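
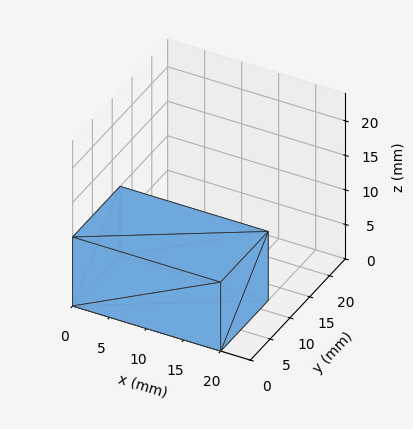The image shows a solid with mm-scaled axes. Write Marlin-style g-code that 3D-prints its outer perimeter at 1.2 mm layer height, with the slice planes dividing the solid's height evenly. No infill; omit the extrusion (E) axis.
Reading the render: the shape is a rectangular box, roughly 20 × 12 mm footprint and 10 mm tall (dimensions read to the nearest mm from the axis ticks). For the g-code, the solid's height is divided into equal slices at the stated Δz and each level perimeter traced with G1 moves after a G0 lift.

; perimeter-only toolpath
G21 ; units = mm
G90 ; absolute positioning
G28 ; home
; layer 1
G0 Z1.2
G0 X0.0 Y0.0
G1 X20.0 Y0.0
G1 X20.0 Y12.0
G1 X0.0 Y12.0
G1 X0.0 Y0.0
; layer 2
G0 Z2.5
G0 X0.0 Y0.0
G1 X20.0 Y0.0
G1 X20.0 Y12.0
G1 X0.0 Y12.0
G1 X0.0 Y0.0
; layer 3
G0 Z3.8
G0 X0.0 Y0.0
G1 X20.0 Y0.0
G1 X20.0 Y12.0
G1 X0.0 Y12.0
G1 X0.0 Y0.0
; layer 4
G0 Z5.0
G0 X0.0 Y0.0
G1 X20.0 Y0.0
G1 X20.0 Y12.0
G1 X0.0 Y12.0
G1 X0.0 Y0.0
; layer 5
G0 Z6.2
G0 X0.0 Y0.0
G1 X20.0 Y0.0
G1 X20.0 Y12.0
G1 X0.0 Y12.0
G1 X0.0 Y0.0
; layer 6
G0 Z7.5
G0 X0.0 Y0.0
G1 X20.0 Y0.0
G1 X20.0 Y12.0
G1 X0.0 Y12.0
G1 X0.0 Y0.0
; layer 7
G0 Z8.8
G0 X0.0 Y0.0
G1 X20.0 Y0.0
G1 X20.0 Y12.0
G1 X0.0 Y12.0
G1 X0.0 Y0.0
; layer 8
G0 Z10.0
G0 X0.0 Y0.0
G1 X20.0 Y0.0
G1 X20.0 Y12.0
G1 X0.0 Y12.0
G1 X0.0 Y0.0
M2 ; end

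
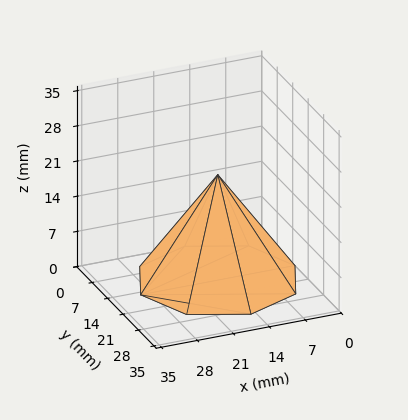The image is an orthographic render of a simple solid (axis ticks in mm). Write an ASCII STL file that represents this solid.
Reading the render: the shape is a regular 8-sided pyramid, base circumscribed radius ≈ 15 mm, apex at z ≈ 21 mm (dimensions read to the nearest mm from the axis ticks). For the STL, each face is triangulated and given an outward normal.

solid part
  facet normal 0.0000 0.0000 -1.0000
    outer loop
      vertex 15.000 30.000 0.000
      vertex 25.607 25.607 0.000
      vertex 30.000 15.000 0.000
    endloop
  endfacet
  facet normal 0.0000 0.0000 -1.0000
    outer loop
      vertex 4.393 25.607 0.000
      vertex 15.000 30.000 0.000
      vertex 30.000 15.000 0.000
    endloop
  endfacet
  facet normal 0.0000 0.0000 -1.0000
    outer loop
      vertex 0.000 15.000 0.000
      vertex 4.393 25.607 0.000
      vertex 30.000 15.000 0.000
    endloop
  endfacet
  facet normal 0.0000 0.0000 -1.0000
    outer loop
      vertex 4.393 4.393 0.000
      vertex 0.000 15.000 0.000
      vertex 30.000 15.000 0.000
    endloop
  endfacet
  facet normal 0.0000 0.0000 -1.0000
    outer loop
      vertex 15.000 0.000 0.000
      vertex 4.393 4.393 0.000
      vertex 30.000 15.000 0.000
    endloop
  endfacet
  facet normal 0.0000 0.0000 -1.0000
    outer loop
      vertex 25.607 4.393 0.000
      vertex 15.000 0.000 0.000
      vertex 30.000 15.000 0.000
    endloop
  endfacet
  facet normal 0.7711 0.3194 0.5508
    outer loop
      vertex 30.000 15.000 0.000
      vertex 25.607 25.607 0.000
      vertex 15.000 15.000 21.000
    endloop
  endfacet
  facet normal 0.3194 0.7711 0.5508
    outer loop
      vertex 25.607 25.607 0.000
      vertex 15.000 30.000 0.000
      vertex 15.000 15.000 21.000
    endloop
  endfacet
  facet normal -0.3194 0.7711 0.5508
    outer loop
      vertex 15.000 30.000 0.000
      vertex 4.393 25.607 0.000
      vertex 15.000 15.000 21.000
    endloop
  endfacet
  facet normal -0.7711 0.3194 0.5508
    outer loop
      vertex 4.393 25.607 0.000
      vertex 0.000 15.000 0.000
      vertex 15.000 15.000 21.000
    endloop
  endfacet
  facet normal -0.7711 -0.3194 0.5508
    outer loop
      vertex 0.000 15.000 0.000
      vertex 4.393 4.393 0.000
      vertex 15.000 15.000 21.000
    endloop
  endfacet
  facet normal -0.3194 -0.7711 0.5508
    outer loop
      vertex 4.393 4.393 0.000
      vertex 15.000 0.000 0.000
      vertex 15.000 15.000 21.000
    endloop
  endfacet
  facet normal 0.3194 -0.7711 0.5508
    outer loop
      vertex 15.000 0.000 0.000
      vertex 25.607 4.393 0.000
      vertex 15.000 15.000 21.000
    endloop
  endfacet
  facet normal 0.7711 -0.3194 0.5508
    outer loop
      vertex 25.607 4.393 0.000
      vertex 30.000 15.000 0.000
      vertex 15.000 15.000 21.000
    endloop
  endfacet
endsolid part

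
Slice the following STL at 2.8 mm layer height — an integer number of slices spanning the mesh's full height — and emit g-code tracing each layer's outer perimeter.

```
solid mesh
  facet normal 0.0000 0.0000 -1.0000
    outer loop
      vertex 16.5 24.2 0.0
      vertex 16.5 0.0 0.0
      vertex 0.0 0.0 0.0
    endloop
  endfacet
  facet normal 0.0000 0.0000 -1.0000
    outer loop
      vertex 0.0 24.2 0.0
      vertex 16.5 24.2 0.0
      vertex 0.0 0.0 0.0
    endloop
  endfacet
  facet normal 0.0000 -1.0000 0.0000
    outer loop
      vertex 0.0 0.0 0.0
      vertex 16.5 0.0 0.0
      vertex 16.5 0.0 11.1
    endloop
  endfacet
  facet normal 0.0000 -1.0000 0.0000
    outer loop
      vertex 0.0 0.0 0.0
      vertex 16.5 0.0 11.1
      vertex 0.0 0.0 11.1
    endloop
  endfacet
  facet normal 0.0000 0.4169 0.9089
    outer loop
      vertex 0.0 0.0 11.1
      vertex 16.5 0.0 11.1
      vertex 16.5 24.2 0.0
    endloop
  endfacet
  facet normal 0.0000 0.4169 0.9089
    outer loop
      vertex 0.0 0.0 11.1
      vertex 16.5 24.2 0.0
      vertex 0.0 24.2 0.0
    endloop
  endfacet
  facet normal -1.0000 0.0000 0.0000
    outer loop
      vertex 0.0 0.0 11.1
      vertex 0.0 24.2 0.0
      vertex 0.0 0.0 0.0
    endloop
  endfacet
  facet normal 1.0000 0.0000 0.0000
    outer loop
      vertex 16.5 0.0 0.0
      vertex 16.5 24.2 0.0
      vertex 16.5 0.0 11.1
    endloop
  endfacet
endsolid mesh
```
; perimeter-only toolpath
G21 ; units = mm
G90 ; absolute positioning
G28 ; home
; layer 1
G0 Z2.8
G0 X0.0 Y0.0
G1 X16.5 Y0.0
G1 X16.5 Y18.1
G1 X0.0 Y18.1
G1 X0.0 Y0.0
; layer 2
G0 Z5.5
G0 X0.0 Y0.0
G1 X16.5 Y0.0
G1 X16.5 Y12.1
G1 X0.0 Y12.1
G1 X0.0 Y0.0
; layer 3
G0 Z8.3
G0 X0.0 Y0.0
G1 X16.5 Y0.0
G1 X16.5 Y6.0
G1 X0.0 Y6.0
G1 X0.0 Y0.0
M2 ; end

The solid is a wedge (ramp): 16.5 × 24.2 mm base, rising to 11.1 mm along the y=0 edge and sloping linearly to z=0 at y=24.2. Slicing at Δz = 2.8 mm — 4 equal slices spanning the solid's height, so layer i sits at z = i·h/4 — gives 3 non-empty perimeters. Each is a 4-segment closed polygon; G0 lifts to the layer z and rapids to the start vertex, then G1 traces the edges. The cross-section shrinks linearly with z (the slice at the apex is degenerate and omitted).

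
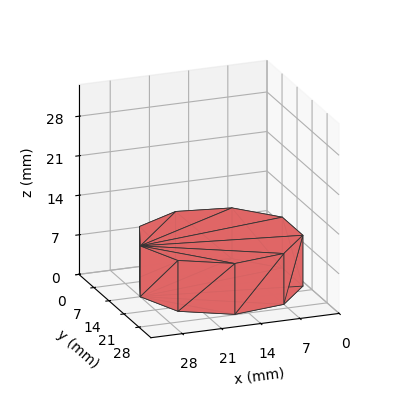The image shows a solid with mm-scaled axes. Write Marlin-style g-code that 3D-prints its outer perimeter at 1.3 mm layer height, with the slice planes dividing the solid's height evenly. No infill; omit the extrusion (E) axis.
Reading the render: the shape is a regular 9-sided prism (a cylinder approximated with 9 flat sides), circumscribed radius ≈ 14 mm, height ≈ 9 mm (dimensions read to the nearest mm from the axis ticks). For the g-code, the solid's height is divided into equal slices at the stated Δz and each level perimeter traced with G1 moves after a G0 lift.

; perimeter-only toolpath
G21 ; units = mm
G90 ; absolute positioning
G28 ; home
; layer 1
G0 Z1.3
G0 X28.0 Y14.0
G1 X24.7 Y23.0
G1 X16.4 Y27.8
G1 X7.0 Y26.1
G1 X0.8 Y18.8
G1 X0.8 Y9.2
G1 X7.0 Y1.9
G1 X16.4 Y0.2
G1 X24.7 Y5.0
G1 X28.0 Y14.0
; layer 2
G0 Z2.6
G0 X28.0 Y14.0
G1 X24.7 Y23.0
G1 X16.4 Y27.8
G1 X7.0 Y26.1
G1 X0.8 Y18.8
G1 X0.8 Y9.2
G1 X7.0 Y1.9
G1 X16.4 Y0.2
G1 X24.7 Y5.0
G1 X28.0 Y14.0
; layer 3
G0 Z3.9
G0 X28.0 Y14.0
G1 X24.7 Y23.0
G1 X16.4 Y27.8
G1 X7.0 Y26.1
G1 X0.8 Y18.8
G1 X0.8 Y9.2
G1 X7.0 Y1.9
G1 X16.4 Y0.2
G1 X24.7 Y5.0
G1 X28.0 Y14.0
; layer 4
G0 Z5.1
G0 X28.0 Y14.0
G1 X24.7 Y23.0
G1 X16.4 Y27.8
G1 X7.0 Y26.1
G1 X0.8 Y18.8
G1 X0.8 Y9.2
G1 X7.0 Y1.9
G1 X16.4 Y0.2
G1 X24.7 Y5.0
G1 X28.0 Y14.0
; layer 5
G0 Z6.4
G0 X28.0 Y14.0
G1 X24.7 Y23.0
G1 X16.4 Y27.8
G1 X7.0 Y26.1
G1 X0.8 Y18.8
G1 X0.8 Y9.2
G1 X7.0 Y1.9
G1 X16.4 Y0.2
G1 X24.7 Y5.0
G1 X28.0 Y14.0
; layer 6
G0 Z7.7
G0 X28.0 Y14.0
G1 X24.7 Y23.0
G1 X16.4 Y27.8
G1 X7.0 Y26.1
G1 X0.8 Y18.8
G1 X0.8 Y9.2
G1 X7.0 Y1.9
G1 X16.4 Y0.2
G1 X24.7 Y5.0
G1 X28.0 Y14.0
; layer 7
G0 Z9.0
G0 X28.0 Y14.0
G1 X24.7 Y23.0
G1 X16.4 Y27.8
G1 X7.0 Y26.1
G1 X0.8 Y18.8
G1 X0.8 Y9.2
G1 X7.0 Y1.9
G1 X16.4 Y0.2
G1 X24.7 Y5.0
G1 X28.0 Y14.0
M2 ; end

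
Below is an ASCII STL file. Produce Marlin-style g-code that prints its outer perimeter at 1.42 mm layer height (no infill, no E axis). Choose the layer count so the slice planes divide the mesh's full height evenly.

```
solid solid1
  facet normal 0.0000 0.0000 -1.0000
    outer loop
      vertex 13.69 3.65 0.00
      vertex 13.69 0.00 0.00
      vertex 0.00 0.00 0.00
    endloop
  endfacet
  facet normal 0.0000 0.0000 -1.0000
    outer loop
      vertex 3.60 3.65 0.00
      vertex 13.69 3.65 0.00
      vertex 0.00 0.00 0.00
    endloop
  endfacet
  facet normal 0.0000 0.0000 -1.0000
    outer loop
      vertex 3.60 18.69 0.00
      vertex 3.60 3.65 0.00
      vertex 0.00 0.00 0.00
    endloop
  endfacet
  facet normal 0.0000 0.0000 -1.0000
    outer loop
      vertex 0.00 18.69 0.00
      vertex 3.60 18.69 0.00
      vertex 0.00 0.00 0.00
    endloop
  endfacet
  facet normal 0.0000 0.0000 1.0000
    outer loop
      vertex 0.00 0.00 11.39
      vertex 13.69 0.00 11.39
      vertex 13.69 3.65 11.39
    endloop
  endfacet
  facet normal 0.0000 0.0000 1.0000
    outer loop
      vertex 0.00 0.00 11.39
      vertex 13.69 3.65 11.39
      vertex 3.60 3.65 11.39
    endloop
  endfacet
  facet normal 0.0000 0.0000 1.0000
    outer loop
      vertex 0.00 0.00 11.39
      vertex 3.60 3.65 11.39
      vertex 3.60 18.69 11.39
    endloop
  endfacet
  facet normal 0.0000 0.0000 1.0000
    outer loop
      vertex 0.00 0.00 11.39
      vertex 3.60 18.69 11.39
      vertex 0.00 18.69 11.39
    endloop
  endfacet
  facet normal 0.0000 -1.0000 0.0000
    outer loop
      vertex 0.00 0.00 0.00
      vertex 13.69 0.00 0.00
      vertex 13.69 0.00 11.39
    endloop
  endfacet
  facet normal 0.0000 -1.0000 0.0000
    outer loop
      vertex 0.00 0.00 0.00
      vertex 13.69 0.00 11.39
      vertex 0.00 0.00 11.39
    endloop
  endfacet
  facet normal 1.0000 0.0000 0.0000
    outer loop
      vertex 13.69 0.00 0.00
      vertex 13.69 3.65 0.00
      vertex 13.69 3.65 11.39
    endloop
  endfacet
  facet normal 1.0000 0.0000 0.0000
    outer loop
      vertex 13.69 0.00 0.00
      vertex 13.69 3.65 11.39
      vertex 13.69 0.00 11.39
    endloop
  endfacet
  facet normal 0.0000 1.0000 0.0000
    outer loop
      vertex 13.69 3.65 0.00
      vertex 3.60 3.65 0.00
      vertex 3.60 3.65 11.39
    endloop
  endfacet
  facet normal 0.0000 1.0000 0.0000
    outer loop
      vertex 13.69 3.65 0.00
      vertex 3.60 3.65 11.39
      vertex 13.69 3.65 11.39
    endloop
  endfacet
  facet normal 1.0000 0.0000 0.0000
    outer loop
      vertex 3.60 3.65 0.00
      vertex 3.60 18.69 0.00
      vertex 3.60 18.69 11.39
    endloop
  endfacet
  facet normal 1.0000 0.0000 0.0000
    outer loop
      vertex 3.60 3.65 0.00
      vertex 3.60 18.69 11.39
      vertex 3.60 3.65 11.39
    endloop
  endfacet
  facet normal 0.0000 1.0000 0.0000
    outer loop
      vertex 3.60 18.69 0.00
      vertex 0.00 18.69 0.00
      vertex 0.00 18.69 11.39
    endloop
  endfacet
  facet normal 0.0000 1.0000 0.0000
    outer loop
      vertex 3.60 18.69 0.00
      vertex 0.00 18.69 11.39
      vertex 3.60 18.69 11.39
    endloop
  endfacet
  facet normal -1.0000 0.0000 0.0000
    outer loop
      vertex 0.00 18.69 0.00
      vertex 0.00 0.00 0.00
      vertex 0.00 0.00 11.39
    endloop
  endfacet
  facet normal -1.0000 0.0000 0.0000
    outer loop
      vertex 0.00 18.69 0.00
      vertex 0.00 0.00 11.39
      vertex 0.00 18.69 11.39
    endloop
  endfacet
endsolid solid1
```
; perimeter-only toolpath
G21 ; units = mm
G90 ; absolute positioning
G28 ; home
; layer 1
G0 Z1.42
G0 X0.00 Y0.00
G1 X13.69 Y0.00
G1 X13.69 Y3.65
G1 X3.60 Y3.65
G1 X3.60 Y18.69
G1 X0.00 Y18.69
G1 X0.00 Y0.00
; layer 2
G0 Z2.85
G0 X0.00 Y0.00
G1 X13.69 Y0.00
G1 X13.69 Y3.65
G1 X3.60 Y3.65
G1 X3.60 Y18.69
G1 X0.00 Y18.69
G1 X0.00 Y0.00
; layer 3
G0 Z4.27
G0 X0.00 Y0.00
G1 X13.69 Y0.00
G1 X13.69 Y3.65
G1 X3.60 Y3.65
G1 X3.60 Y18.69
G1 X0.00 Y18.69
G1 X0.00 Y0.00
; layer 4
G0 Z5.70
G0 X0.00 Y0.00
G1 X13.69 Y0.00
G1 X13.69 Y3.65
G1 X3.60 Y3.65
G1 X3.60 Y18.69
G1 X0.00 Y18.69
G1 X0.00 Y0.00
; layer 5
G0 Z7.12
G0 X0.00 Y0.00
G1 X13.69 Y0.00
G1 X13.69 Y3.65
G1 X3.60 Y3.65
G1 X3.60 Y18.69
G1 X0.00 Y18.69
G1 X0.00 Y0.00
; layer 6
G0 Z8.54
G0 X0.00 Y0.00
G1 X13.69 Y0.00
G1 X13.69 Y3.65
G1 X3.60 Y3.65
G1 X3.60 Y18.69
G1 X0.00 Y18.69
G1 X0.00 Y0.00
; layer 7
G0 Z9.97
G0 X0.00 Y0.00
G1 X13.69 Y0.00
G1 X13.69 Y3.65
G1 X3.60 Y3.65
G1 X3.60 Y18.69
G1 X0.00 Y18.69
G1 X0.00 Y0.00
; layer 8
G0 Z11.39
G0 X0.00 Y0.00
G1 X13.69 Y0.00
G1 X13.69 Y3.65
G1 X3.60 Y3.65
G1 X3.60 Y18.69
G1 X0.00 Y18.69
G1 X0.00 Y0.00
M2 ; end

The solid is an L-shaped prism: outer 13.7 × 18.7 mm, arm thicknesses ≈ 3.65 mm (horizontal) and 3.6 mm (vertical), extruded 11.4 mm in z. Slicing at Δz = 1.42 mm — 8 equal slices spanning the solid's height, so layer i sits at z = i·h/8 — gives 8 non-empty perimeters. Each is a 6-segment closed polygon; G0 lifts to the layer z and rapids to the start vertex, then G1 traces the edges.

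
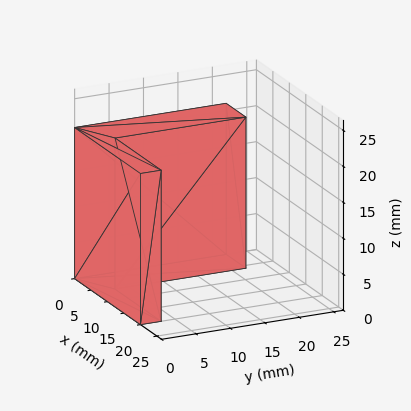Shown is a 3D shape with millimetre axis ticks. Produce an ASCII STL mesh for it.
Reading the render: the shape is an L-shaped prism: outer 20 × 22 mm, arm thicknesses ≈ 3 mm (horizontal) and 6 mm (vertical), extruded 21 mm in z (dimensions read to the nearest mm from the axis ticks). For the STL, each face is triangulated and given an outward normal.

solid part
  facet normal 0.0000 0.0000 -1.0000
    outer loop
      vertex 20.000 3.000 0.000
      vertex 20.000 0.000 0.000
      vertex 0.000 0.000 0.000
    endloop
  endfacet
  facet normal 0.0000 0.0000 -1.0000
    outer loop
      vertex 6.000 3.000 0.000
      vertex 20.000 3.000 0.000
      vertex 0.000 0.000 0.000
    endloop
  endfacet
  facet normal 0.0000 0.0000 -1.0000
    outer loop
      vertex 6.000 22.000 0.000
      vertex 6.000 3.000 0.000
      vertex 0.000 0.000 0.000
    endloop
  endfacet
  facet normal 0.0000 0.0000 -1.0000
    outer loop
      vertex 0.000 22.000 0.000
      vertex 6.000 22.000 0.000
      vertex 0.000 0.000 0.000
    endloop
  endfacet
  facet normal 0.0000 0.0000 1.0000
    outer loop
      vertex 0.000 0.000 21.000
      vertex 20.000 0.000 21.000
      vertex 20.000 3.000 21.000
    endloop
  endfacet
  facet normal 0.0000 0.0000 1.0000
    outer loop
      vertex 0.000 0.000 21.000
      vertex 20.000 3.000 21.000
      vertex 6.000 3.000 21.000
    endloop
  endfacet
  facet normal 0.0000 0.0000 1.0000
    outer loop
      vertex 0.000 0.000 21.000
      vertex 6.000 3.000 21.000
      vertex 6.000 22.000 21.000
    endloop
  endfacet
  facet normal 0.0000 0.0000 1.0000
    outer loop
      vertex 0.000 0.000 21.000
      vertex 6.000 22.000 21.000
      vertex 0.000 22.000 21.000
    endloop
  endfacet
  facet normal 0.0000 -1.0000 0.0000
    outer loop
      vertex 0.000 0.000 0.000
      vertex 20.000 0.000 0.000
      vertex 20.000 0.000 21.000
    endloop
  endfacet
  facet normal 0.0000 -1.0000 0.0000
    outer loop
      vertex 0.000 0.000 0.000
      vertex 20.000 0.000 21.000
      vertex 0.000 0.000 21.000
    endloop
  endfacet
  facet normal 1.0000 0.0000 0.0000
    outer loop
      vertex 20.000 0.000 0.000
      vertex 20.000 3.000 0.000
      vertex 20.000 3.000 21.000
    endloop
  endfacet
  facet normal 1.0000 0.0000 0.0000
    outer loop
      vertex 20.000 0.000 0.000
      vertex 20.000 3.000 21.000
      vertex 20.000 0.000 21.000
    endloop
  endfacet
  facet normal 0.0000 1.0000 0.0000
    outer loop
      vertex 20.000 3.000 0.000
      vertex 6.000 3.000 0.000
      vertex 6.000 3.000 21.000
    endloop
  endfacet
  facet normal 0.0000 1.0000 0.0000
    outer loop
      vertex 20.000 3.000 0.000
      vertex 6.000 3.000 21.000
      vertex 20.000 3.000 21.000
    endloop
  endfacet
  facet normal 1.0000 0.0000 0.0000
    outer loop
      vertex 6.000 3.000 0.000
      vertex 6.000 22.000 0.000
      vertex 6.000 22.000 21.000
    endloop
  endfacet
  facet normal 1.0000 0.0000 0.0000
    outer loop
      vertex 6.000 3.000 0.000
      vertex 6.000 22.000 21.000
      vertex 6.000 3.000 21.000
    endloop
  endfacet
  facet normal 0.0000 1.0000 0.0000
    outer loop
      vertex 6.000 22.000 0.000
      vertex 0.000 22.000 0.000
      vertex 0.000 22.000 21.000
    endloop
  endfacet
  facet normal 0.0000 1.0000 0.0000
    outer loop
      vertex 6.000 22.000 0.000
      vertex 0.000 22.000 21.000
      vertex 6.000 22.000 21.000
    endloop
  endfacet
  facet normal -1.0000 0.0000 0.0000
    outer loop
      vertex 0.000 22.000 0.000
      vertex 0.000 0.000 0.000
      vertex 0.000 0.000 21.000
    endloop
  endfacet
  facet normal -1.0000 0.0000 0.0000
    outer loop
      vertex 0.000 22.000 0.000
      vertex 0.000 0.000 21.000
      vertex 0.000 22.000 21.000
    endloop
  endfacet
endsolid part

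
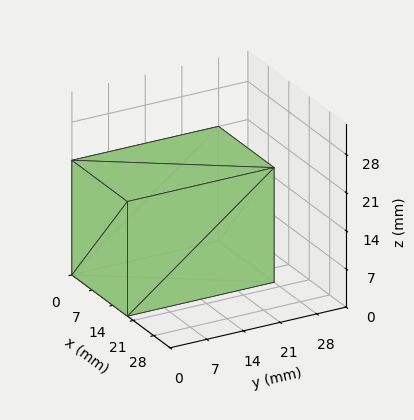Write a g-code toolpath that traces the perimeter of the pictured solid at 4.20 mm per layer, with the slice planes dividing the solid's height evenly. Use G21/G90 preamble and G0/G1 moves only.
Reading the render: the shape is a rectangular box, roughly 19 × 28 mm footprint and 21 mm tall (dimensions read to the nearest mm from the axis ticks). For the g-code, the solid's height is divided into equal slices at the stated Δz and each level perimeter traced with G1 moves after a G0 lift.

; perimeter-only toolpath
G21 ; units = mm
G90 ; absolute positioning
G28 ; home
; layer 1
G0 Z4.20
G0 X0.00 Y0.00
G1 X19.00 Y0.00
G1 X19.00 Y28.00
G1 X0.00 Y28.00
G1 X0.00 Y0.00
; layer 2
G0 Z8.40
G0 X0.00 Y0.00
G1 X19.00 Y0.00
G1 X19.00 Y28.00
G1 X0.00 Y28.00
G1 X0.00 Y0.00
; layer 3
G0 Z12.60
G0 X0.00 Y0.00
G1 X19.00 Y0.00
G1 X19.00 Y28.00
G1 X0.00 Y28.00
G1 X0.00 Y0.00
; layer 4
G0 Z16.80
G0 X0.00 Y0.00
G1 X19.00 Y0.00
G1 X19.00 Y28.00
G1 X0.00 Y28.00
G1 X0.00 Y0.00
; layer 5
G0 Z21.00
G0 X0.00 Y0.00
G1 X19.00 Y0.00
G1 X19.00 Y28.00
G1 X0.00 Y28.00
G1 X0.00 Y0.00
M2 ; end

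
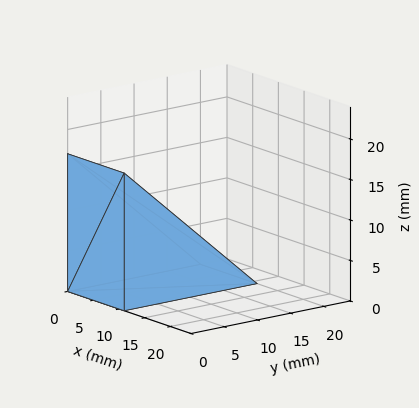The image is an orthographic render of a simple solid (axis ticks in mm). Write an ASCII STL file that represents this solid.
Reading the render: the shape is a wedge (ramp): 11 × 20 mm base, rising to 17 mm along the y=0 edge and sloping linearly to z=0 at y=20 (dimensions read to the nearest mm from the axis ticks). For the STL, each face is triangulated and given an outward normal.

solid part
  facet normal 0.0000 0.0000 -1.0000
    outer loop
      vertex 11.0 20.0 0.0
      vertex 11.0 0.0 0.0
      vertex 0.0 0.0 0.0
    endloop
  endfacet
  facet normal 0.0000 0.0000 -1.0000
    outer loop
      vertex 0.0 20.0 0.0
      vertex 11.0 20.0 0.0
      vertex 0.0 0.0 0.0
    endloop
  endfacet
  facet normal 0.0000 -1.0000 0.0000
    outer loop
      vertex 0.0 0.0 0.0
      vertex 11.0 0.0 0.0
      vertex 11.0 0.0 17.0
    endloop
  endfacet
  facet normal 0.0000 -1.0000 0.0000
    outer loop
      vertex 0.0 0.0 0.0
      vertex 11.0 0.0 17.0
      vertex 0.0 0.0 17.0
    endloop
  endfacet
  facet normal 0.0000 0.6476 0.7619
    outer loop
      vertex 0.0 0.0 17.0
      vertex 11.0 0.0 17.0
      vertex 11.0 20.0 0.0
    endloop
  endfacet
  facet normal 0.0000 0.6476 0.7619
    outer loop
      vertex 0.0 0.0 17.0
      vertex 11.0 20.0 0.0
      vertex 0.0 20.0 0.0
    endloop
  endfacet
  facet normal -1.0000 0.0000 0.0000
    outer loop
      vertex 0.0 0.0 17.0
      vertex 0.0 20.0 0.0
      vertex 0.0 0.0 0.0
    endloop
  endfacet
  facet normal 1.0000 0.0000 0.0000
    outer loop
      vertex 11.0 0.0 0.0
      vertex 11.0 20.0 0.0
      vertex 11.0 0.0 17.0
    endloop
  endfacet
endsolid part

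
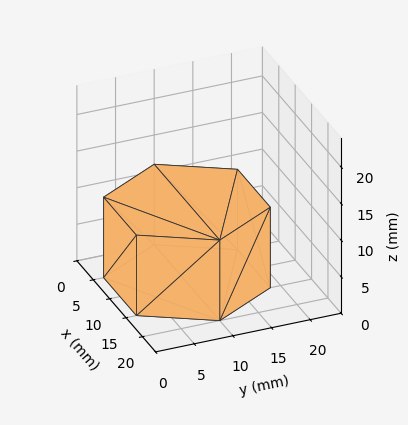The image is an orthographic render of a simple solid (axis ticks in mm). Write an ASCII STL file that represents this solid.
Reading the render: the shape is a regular 6-sided prism (a cylinder approximated with 6 flat sides), circumscribed radius ≈ 10 mm, height ≈ 11 mm (dimensions read to the nearest mm from the axis ticks). For the STL, each face is triangulated and given an outward normal.

solid part
  facet normal 0.0000 0.0000 -1.0000
    outer loop
      vertex 5.000 18.660 0.000
      vertex 15.000 18.660 0.000
      vertex 20.000 10.000 0.000
    endloop
  endfacet
  facet normal 0.0000 0.0000 -1.0000
    outer loop
      vertex 0.000 10.000 0.000
      vertex 5.000 18.660 0.000
      vertex 20.000 10.000 0.000
    endloop
  endfacet
  facet normal 0.0000 0.0000 -1.0000
    outer loop
      vertex 5.000 1.340 0.000
      vertex 0.000 10.000 0.000
      vertex 20.000 10.000 0.000
    endloop
  endfacet
  facet normal 0.0000 0.0000 -1.0000
    outer loop
      vertex 15.000 1.340 0.000
      vertex 5.000 1.340 0.000
      vertex 20.000 10.000 0.000
    endloop
  endfacet
  facet normal 0.0000 0.0000 1.0000
    outer loop
      vertex 20.000 10.000 11.000
      vertex 15.000 18.660 11.000
      vertex 5.000 18.660 11.000
    endloop
  endfacet
  facet normal 0.0000 0.0000 1.0000
    outer loop
      vertex 20.000 10.000 11.000
      vertex 5.000 18.660 11.000
      vertex 0.000 10.000 11.000
    endloop
  endfacet
  facet normal 0.0000 0.0000 1.0000
    outer loop
      vertex 20.000 10.000 11.000
      vertex 0.000 10.000 11.000
      vertex 5.000 1.340 11.000
    endloop
  endfacet
  facet normal 0.0000 0.0000 1.0000
    outer loop
      vertex 20.000 10.000 11.000
      vertex 5.000 1.340 11.000
      vertex 15.000 1.340 11.000
    endloop
  endfacet
  facet normal 0.8660 0.5000 0.0000
    outer loop
      vertex 20.000 10.000 0.000
      vertex 15.000 18.660 0.000
      vertex 15.000 18.660 11.000
    endloop
  endfacet
  facet normal 0.8660 0.5000 0.0000
    outer loop
      vertex 20.000 10.000 0.000
      vertex 15.000 18.660 11.000
      vertex 20.000 10.000 11.000
    endloop
  endfacet
  facet normal 0.0000 1.0000 0.0000
    outer loop
      vertex 15.000 18.660 0.000
      vertex 5.000 18.660 0.000
      vertex 5.000 18.660 11.000
    endloop
  endfacet
  facet normal 0.0000 1.0000 0.0000
    outer loop
      vertex 15.000 18.660 0.000
      vertex 5.000 18.660 11.000
      vertex 15.000 18.660 11.000
    endloop
  endfacet
  facet normal -0.8660 0.5000 0.0000
    outer loop
      vertex 5.000 18.660 0.000
      vertex 0.000 10.000 0.000
      vertex 0.000 10.000 11.000
    endloop
  endfacet
  facet normal -0.8660 0.5000 0.0000
    outer loop
      vertex 5.000 18.660 0.000
      vertex 0.000 10.000 11.000
      vertex 5.000 18.660 11.000
    endloop
  endfacet
  facet normal -0.8660 -0.5000 0.0000
    outer loop
      vertex 0.000 10.000 0.000
      vertex 5.000 1.340 0.000
      vertex 5.000 1.340 11.000
    endloop
  endfacet
  facet normal -0.8660 -0.5000 0.0000
    outer loop
      vertex 0.000 10.000 0.000
      vertex 5.000 1.340 11.000
      vertex 0.000 10.000 11.000
    endloop
  endfacet
  facet normal 0.0000 -1.0000 0.0000
    outer loop
      vertex 5.000 1.340 0.000
      vertex 15.000 1.340 0.000
      vertex 15.000 1.340 11.000
    endloop
  endfacet
  facet normal 0.0000 -1.0000 0.0000
    outer loop
      vertex 5.000 1.340 0.000
      vertex 15.000 1.340 11.000
      vertex 5.000 1.340 11.000
    endloop
  endfacet
  facet normal 0.8660 -0.5000 0.0000
    outer loop
      vertex 15.000 1.340 0.000
      vertex 20.000 10.000 0.000
      vertex 20.000 10.000 11.000
    endloop
  endfacet
  facet normal 0.8660 -0.5000 0.0000
    outer loop
      vertex 15.000 1.340 0.000
      vertex 20.000 10.000 11.000
      vertex 15.000 1.340 11.000
    endloop
  endfacet
endsolid part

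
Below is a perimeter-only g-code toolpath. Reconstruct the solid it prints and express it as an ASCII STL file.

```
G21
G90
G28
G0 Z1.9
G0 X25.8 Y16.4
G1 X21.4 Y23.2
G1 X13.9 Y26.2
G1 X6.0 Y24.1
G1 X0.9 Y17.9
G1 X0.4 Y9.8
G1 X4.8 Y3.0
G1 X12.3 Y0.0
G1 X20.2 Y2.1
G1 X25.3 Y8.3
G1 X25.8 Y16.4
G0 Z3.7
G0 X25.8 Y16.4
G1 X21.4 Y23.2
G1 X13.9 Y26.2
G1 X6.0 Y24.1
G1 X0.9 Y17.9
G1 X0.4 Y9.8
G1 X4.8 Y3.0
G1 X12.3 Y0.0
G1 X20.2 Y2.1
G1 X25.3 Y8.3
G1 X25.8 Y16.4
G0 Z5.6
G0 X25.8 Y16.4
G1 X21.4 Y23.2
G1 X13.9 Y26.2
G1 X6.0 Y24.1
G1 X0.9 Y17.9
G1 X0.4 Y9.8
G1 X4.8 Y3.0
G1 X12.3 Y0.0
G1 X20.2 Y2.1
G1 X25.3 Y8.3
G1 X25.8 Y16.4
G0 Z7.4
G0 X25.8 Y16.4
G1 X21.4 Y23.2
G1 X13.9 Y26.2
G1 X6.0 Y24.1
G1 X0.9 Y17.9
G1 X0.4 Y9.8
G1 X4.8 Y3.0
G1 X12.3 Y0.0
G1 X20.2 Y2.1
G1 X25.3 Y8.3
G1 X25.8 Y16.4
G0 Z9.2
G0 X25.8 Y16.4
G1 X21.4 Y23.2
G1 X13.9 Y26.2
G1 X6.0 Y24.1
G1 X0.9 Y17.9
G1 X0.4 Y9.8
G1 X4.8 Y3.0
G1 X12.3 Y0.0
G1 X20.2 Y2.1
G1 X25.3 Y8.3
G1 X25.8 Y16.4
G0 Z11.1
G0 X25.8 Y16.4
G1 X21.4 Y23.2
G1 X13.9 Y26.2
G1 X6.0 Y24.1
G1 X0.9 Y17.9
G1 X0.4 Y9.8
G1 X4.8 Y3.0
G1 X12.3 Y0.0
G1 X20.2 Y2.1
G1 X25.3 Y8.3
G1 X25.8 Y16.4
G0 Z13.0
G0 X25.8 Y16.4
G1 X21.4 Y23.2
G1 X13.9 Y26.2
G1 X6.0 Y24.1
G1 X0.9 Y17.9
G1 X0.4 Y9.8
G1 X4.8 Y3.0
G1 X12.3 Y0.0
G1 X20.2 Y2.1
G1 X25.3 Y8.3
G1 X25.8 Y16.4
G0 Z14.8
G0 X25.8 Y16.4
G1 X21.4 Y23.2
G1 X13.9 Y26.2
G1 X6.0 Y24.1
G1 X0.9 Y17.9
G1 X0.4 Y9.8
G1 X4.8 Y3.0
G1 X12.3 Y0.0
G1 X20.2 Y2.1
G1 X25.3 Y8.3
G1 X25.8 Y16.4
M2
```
solid part
  facet normal 0.0000 0.0000 -1.0000
    outer loop
      vertex 13.9 26.2 0.0
      vertex 21.4 23.2 0.0
      vertex 25.8 16.4 0.0
    endloop
  endfacet
  facet normal 0.0000 0.0000 -1.0000
    outer loop
      vertex 6.0 24.1 0.0
      vertex 13.9 26.2 0.0
      vertex 25.8 16.4 0.0
    endloop
  endfacet
  facet normal 0.0000 0.0000 -1.0000
    outer loop
      vertex 0.9 17.9 0.0
      vertex 6.0 24.1 0.0
      vertex 25.8 16.4 0.0
    endloop
  endfacet
  facet normal 0.0000 0.0000 -1.0000
    outer loop
      vertex 0.4 9.8 0.0
      vertex 0.9 17.9 0.0
      vertex 25.8 16.4 0.0
    endloop
  endfacet
  facet normal 0.0000 0.0000 -1.0000
    outer loop
      vertex 4.8 3.0 0.0
      vertex 0.4 9.8 0.0
      vertex 25.8 16.4 0.0
    endloop
  endfacet
  facet normal 0.0000 0.0000 -1.0000
    outer loop
      vertex 12.3 0.0 0.0
      vertex 4.8 3.0 0.0
      vertex 25.8 16.4 0.0
    endloop
  endfacet
  facet normal 0.0000 0.0000 -1.0000
    outer loop
      vertex 20.2 2.1 0.0
      vertex 12.3 0.0 0.0
      vertex 25.8 16.4 0.0
    endloop
  endfacet
  facet normal 0.0000 0.0000 -1.0000
    outer loop
      vertex 25.3 8.3 0.0
      vertex 20.2 2.1 0.0
      vertex 25.8 16.4 0.0
    endloop
  endfacet
  facet normal 0.0000 0.0000 1.0000
    outer loop
      vertex 25.8 16.4 14.8
      vertex 21.4 23.2 14.8
      vertex 13.9 26.2 14.8
    endloop
  endfacet
  facet normal 0.0000 0.0000 1.0000
    outer loop
      vertex 25.8 16.4 14.8
      vertex 13.9 26.2 14.8
      vertex 6.0 24.1 14.8
    endloop
  endfacet
  facet normal 0.0000 0.0000 1.0000
    outer loop
      vertex 25.8 16.4 14.8
      vertex 6.0 24.1 14.8
      vertex 0.9 17.9 14.8
    endloop
  endfacet
  facet normal 0.0000 0.0000 1.0000
    outer loop
      vertex 25.8 16.4 14.8
      vertex 0.9 17.9 14.8
      vertex 0.4 9.8 14.8
    endloop
  endfacet
  facet normal 0.0000 0.0000 1.0000
    outer loop
      vertex 25.8 16.4 14.8
      vertex 0.4 9.8 14.8
      vertex 4.8 3.0 14.8
    endloop
  endfacet
  facet normal 0.0000 0.0000 1.0000
    outer loop
      vertex 25.8 16.4 14.8
      vertex 4.8 3.0 14.8
      vertex 12.3 0.0 14.8
    endloop
  endfacet
  facet normal 0.0000 0.0000 1.0000
    outer loop
      vertex 25.8 16.4 14.8
      vertex 12.3 0.0 14.8
      vertex 20.2 2.1 14.8
    endloop
  endfacet
  facet normal 0.0000 0.0000 1.0000
    outer loop
      vertex 25.8 16.4 14.8
      vertex 20.2 2.1 14.8
      vertex 25.3 8.3 14.8
    endloop
  endfacet
  facet normal 0.8396 0.5433 0.0000
    outer loop
      vertex 25.8 16.4 0.0
      vertex 21.4 23.2 0.0
      vertex 21.4 23.2 14.8
    endloop
  endfacet
  facet normal 0.8396 0.5433 0.0000
    outer loop
      vertex 25.8 16.4 0.0
      vertex 21.4 23.2 14.8
      vertex 25.8 16.4 14.8
    endloop
  endfacet
  facet normal 0.3714 0.9285 0.0000
    outer loop
      vertex 21.4 23.2 0.0
      vertex 13.9 26.2 0.0
      vertex 13.9 26.2 14.8
    endloop
  endfacet
  facet normal 0.3714 0.9285 0.0000
    outer loop
      vertex 21.4 23.2 0.0
      vertex 13.9 26.2 14.8
      vertex 21.4 23.2 14.8
    endloop
  endfacet
  facet normal -0.2569 0.9664 0.0000
    outer loop
      vertex 13.9 26.2 0.0
      vertex 6.0 24.1 0.0
      vertex 6.0 24.1 14.8
    endloop
  endfacet
  facet normal -0.2569 0.9664 0.0000
    outer loop
      vertex 13.9 26.2 0.0
      vertex 6.0 24.1 14.8
      vertex 13.9 26.2 14.8
    endloop
  endfacet
  facet normal -0.7723 0.6353 0.0000
    outer loop
      vertex 6.0 24.1 0.0
      vertex 0.9 17.9 0.0
      vertex 0.9 17.9 14.8
    endloop
  endfacet
  facet normal -0.7723 0.6353 0.0000
    outer loop
      vertex 6.0 24.1 0.0
      vertex 0.9 17.9 14.8
      vertex 6.0 24.1 14.8
    endloop
  endfacet
  facet normal -0.9981 0.0616 0.0000
    outer loop
      vertex 0.9 17.9 0.0
      vertex 0.4 9.8 0.0
      vertex 0.4 9.8 14.8
    endloop
  endfacet
  facet normal -0.9981 0.0616 0.0000
    outer loop
      vertex 0.9 17.9 0.0
      vertex 0.4 9.8 14.8
      vertex 0.9 17.9 14.8
    endloop
  endfacet
  facet normal -0.8396 -0.5433 0.0000
    outer loop
      vertex 0.4 9.8 0.0
      vertex 4.8 3.0 0.0
      vertex 4.8 3.0 14.8
    endloop
  endfacet
  facet normal -0.8396 -0.5433 0.0000
    outer loop
      vertex 0.4 9.8 0.0
      vertex 4.8 3.0 14.8
      vertex 0.4 9.8 14.8
    endloop
  endfacet
  facet normal -0.3714 -0.9285 0.0000
    outer loop
      vertex 4.8 3.0 0.0
      vertex 12.3 0.0 0.0
      vertex 12.3 0.0 14.8
    endloop
  endfacet
  facet normal -0.3714 -0.9285 0.0000
    outer loop
      vertex 4.8 3.0 0.0
      vertex 12.3 0.0 14.8
      vertex 4.8 3.0 14.8
    endloop
  endfacet
  facet normal 0.2569 -0.9664 0.0000
    outer loop
      vertex 12.3 0.0 0.0
      vertex 20.2 2.1 0.0
      vertex 20.2 2.1 14.8
    endloop
  endfacet
  facet normal 0.2569 -0.9664 0.0000
    outer loop
      vertex 12.3 0.0 0.0
      vertex 20.2 2.1 14.8
      vertex 12.3 0.0 14.8
    endloop
  endfacet
  facet normal 0.7723 -0.6353 0.0000
    outer loop
      vertex 20.2 2.1 0.0
      vertex 25.3 8.3 0.0
      vertex 25.3 8.3 14.8
    endloop
  endfacet
  facet normal 0.7723 -0.6353 0.0000
    outer loop
      vertex 20.2 2.1 0.0
      vertex 25.3 8.3 14.8
      vertex 20.2 2.1 14.8
    endloop
  endfacet
  facet normal 0.9981 -0.0616 0.0000
    outer loop
      vertex 25.3 8.3 0.0
      vertex 25.8 16.4 0.0
      vertex 25.8 16.4 14.8
    endloop
  endfacet
  facet normal 0.9981 -0.0616 0.0000
    outer loop
      vertex 25.3 8.3 0.0
      vertex 25.8 16.4 14.8
      vertex 25.3 8.3 14.8
    endloop
  endfacet
endsolid part

The G0 Z moves step by Δz≈1.9 mm. Every layer's G1 loop is the same polygon, so the solid is a straight extrusion of it from z=0 to z≈14.8. Closing with flat bottom and top caps and triangulating gives 36 facets — a regular 10-sided prism (a cylinder approximated with 10 flat sides), circumscribed radius ≈ 13.1 mm, height ≈ 14.8 mm.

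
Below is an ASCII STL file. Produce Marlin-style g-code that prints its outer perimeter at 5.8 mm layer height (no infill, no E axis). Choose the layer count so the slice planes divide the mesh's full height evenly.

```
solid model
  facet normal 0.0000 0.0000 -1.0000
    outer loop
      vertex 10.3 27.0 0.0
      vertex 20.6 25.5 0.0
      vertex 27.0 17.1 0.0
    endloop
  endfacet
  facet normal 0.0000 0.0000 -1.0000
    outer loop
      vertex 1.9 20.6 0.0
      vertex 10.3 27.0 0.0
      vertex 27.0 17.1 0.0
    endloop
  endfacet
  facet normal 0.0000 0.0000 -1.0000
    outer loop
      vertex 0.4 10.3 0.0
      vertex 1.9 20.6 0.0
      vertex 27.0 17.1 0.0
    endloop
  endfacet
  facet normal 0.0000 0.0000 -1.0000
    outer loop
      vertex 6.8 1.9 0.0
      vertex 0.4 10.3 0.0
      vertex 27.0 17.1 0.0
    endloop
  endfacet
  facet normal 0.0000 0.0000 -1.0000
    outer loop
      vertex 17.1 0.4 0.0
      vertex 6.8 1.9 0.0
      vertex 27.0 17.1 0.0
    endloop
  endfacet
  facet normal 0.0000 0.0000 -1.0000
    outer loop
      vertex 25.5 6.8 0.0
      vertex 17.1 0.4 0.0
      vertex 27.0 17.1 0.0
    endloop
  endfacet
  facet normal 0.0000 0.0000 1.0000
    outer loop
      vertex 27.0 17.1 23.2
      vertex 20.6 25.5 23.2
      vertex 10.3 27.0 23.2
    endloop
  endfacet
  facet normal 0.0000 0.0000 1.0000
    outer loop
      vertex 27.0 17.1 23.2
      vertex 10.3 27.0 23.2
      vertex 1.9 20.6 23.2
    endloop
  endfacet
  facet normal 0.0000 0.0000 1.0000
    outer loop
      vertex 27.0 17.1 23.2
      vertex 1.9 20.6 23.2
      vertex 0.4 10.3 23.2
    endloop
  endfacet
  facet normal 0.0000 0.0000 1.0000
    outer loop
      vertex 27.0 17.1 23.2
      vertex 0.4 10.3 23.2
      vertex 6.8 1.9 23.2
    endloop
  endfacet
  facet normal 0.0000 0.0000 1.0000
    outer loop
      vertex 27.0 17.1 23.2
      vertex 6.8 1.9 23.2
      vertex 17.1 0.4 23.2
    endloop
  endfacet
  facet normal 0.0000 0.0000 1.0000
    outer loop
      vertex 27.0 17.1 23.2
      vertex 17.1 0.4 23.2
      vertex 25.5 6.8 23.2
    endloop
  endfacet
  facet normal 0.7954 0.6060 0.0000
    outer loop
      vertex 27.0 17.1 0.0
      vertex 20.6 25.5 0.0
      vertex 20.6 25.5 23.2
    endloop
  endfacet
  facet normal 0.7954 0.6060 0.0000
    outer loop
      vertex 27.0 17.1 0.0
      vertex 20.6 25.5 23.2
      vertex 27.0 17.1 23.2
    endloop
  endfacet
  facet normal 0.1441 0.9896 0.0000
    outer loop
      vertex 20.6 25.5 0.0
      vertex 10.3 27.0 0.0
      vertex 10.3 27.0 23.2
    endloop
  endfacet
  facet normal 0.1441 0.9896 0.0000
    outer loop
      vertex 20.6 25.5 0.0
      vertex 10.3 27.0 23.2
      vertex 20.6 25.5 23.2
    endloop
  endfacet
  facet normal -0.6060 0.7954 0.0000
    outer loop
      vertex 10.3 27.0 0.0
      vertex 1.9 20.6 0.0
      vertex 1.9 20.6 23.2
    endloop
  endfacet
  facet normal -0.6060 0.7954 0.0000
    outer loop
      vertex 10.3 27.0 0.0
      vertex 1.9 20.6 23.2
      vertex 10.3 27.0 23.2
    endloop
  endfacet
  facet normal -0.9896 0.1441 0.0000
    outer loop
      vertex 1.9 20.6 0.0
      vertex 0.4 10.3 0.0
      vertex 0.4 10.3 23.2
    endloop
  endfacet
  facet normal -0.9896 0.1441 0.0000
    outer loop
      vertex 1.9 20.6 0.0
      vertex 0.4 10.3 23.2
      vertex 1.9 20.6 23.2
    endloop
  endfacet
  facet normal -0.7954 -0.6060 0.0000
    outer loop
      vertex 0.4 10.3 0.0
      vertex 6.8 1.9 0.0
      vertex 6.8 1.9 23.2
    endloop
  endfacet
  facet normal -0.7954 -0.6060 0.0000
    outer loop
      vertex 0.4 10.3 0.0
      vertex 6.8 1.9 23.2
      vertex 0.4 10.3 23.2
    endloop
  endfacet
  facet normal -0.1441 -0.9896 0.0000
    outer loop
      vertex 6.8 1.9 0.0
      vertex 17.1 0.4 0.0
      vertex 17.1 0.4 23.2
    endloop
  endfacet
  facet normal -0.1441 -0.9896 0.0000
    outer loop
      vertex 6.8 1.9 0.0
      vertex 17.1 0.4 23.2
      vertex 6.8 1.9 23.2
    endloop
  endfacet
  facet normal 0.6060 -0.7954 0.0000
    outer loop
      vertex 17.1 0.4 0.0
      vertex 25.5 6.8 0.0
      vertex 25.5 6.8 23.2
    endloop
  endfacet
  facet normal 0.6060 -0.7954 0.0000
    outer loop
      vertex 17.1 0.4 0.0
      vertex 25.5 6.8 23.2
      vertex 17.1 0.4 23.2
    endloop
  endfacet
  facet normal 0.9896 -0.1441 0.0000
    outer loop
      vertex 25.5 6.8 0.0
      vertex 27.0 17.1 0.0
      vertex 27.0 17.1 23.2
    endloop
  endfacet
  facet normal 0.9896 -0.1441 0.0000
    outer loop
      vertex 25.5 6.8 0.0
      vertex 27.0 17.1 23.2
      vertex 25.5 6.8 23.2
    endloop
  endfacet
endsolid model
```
; perimeter-only toolpath
G21 ; units = mm
G90 ; absolute positioning
G28 ; home
; layer 1
G0 Z5.8
G0 X27.0 Y17.1
G1 X20.6 Y25.5
G1 X10.3 Y27.0
G1 X1.9 Y20.6
G1 X0.4 Y10.3
G1 X6.8 Y1.9
G1 X17.1 Y0.4
G1 X25.5 Y6.8
G1 X27.0 Y17.1
; layer 2
G0 Z11.6
G0 X27.0 Y17.1
G1 X20.6 Y25.5
G1 X10.3 Y27.0
G1 X1.9 Y20.6
G1 X0.4 Y10.3
G1 X6.8 Y1.9
G1 X17.1 Y0.4
G1 X25.5 Y6.8
G1 X27.0 Y17.1
; layer 3
G0 Z17.4
G0 X27.0 Y17.1
G1 X20.6 Y25.5
G1 X10.3 Y27.0
G1 X1.9 Y20.6
G1 X0.4 Y10.3
G1 X6.8 Y1.9
G1 X17.1 Y0.4
G1 X25.5 Y6.8
G1 X27.0 Y17.1
; layer 4
G0 Z23.2
G0 X27.0 Y17.1
G1 X20.6 Y25.5
G1 X10.3 Y27.0
G1 X1.9 Y20.6
G1 X0.4 Y10.3
G1 X6.8 Y1.9
G1 X17.1 Y0.4
G1 X25.5 Y6.8
G1 X27.0 Y17.1
M2 ; end

The solid is a regular 8-sided prism (a cylinder approximated with 8 flat sides), circumscribed radius ≈ 13.7 mm, height ≈ 23.2 mm. Slicing at Δz = 5.8 mm — 4 equal slices spanning the solid's height, so layer i sits at z = i·h/4 — gives 4 non-empty perimeters. Each is a 8-segment closed polygon; G0 lifts to the layer z and rapids to the start vertex, then G1 traces the edges.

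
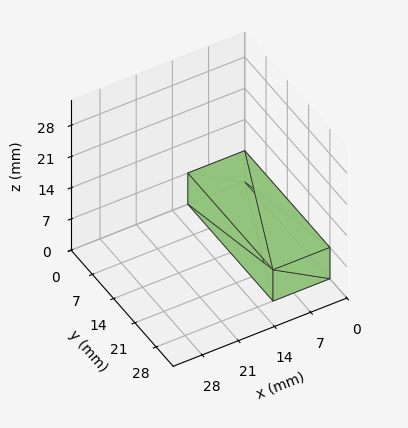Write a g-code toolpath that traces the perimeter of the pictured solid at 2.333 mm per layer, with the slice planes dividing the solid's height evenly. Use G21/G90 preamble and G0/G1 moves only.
Reading the render: the shape is a rectangular box, roughly 11 × 28 mm footprint and 7 mm tall (dimensions read to the nearest mm from the axis ticks). For the g-code, the solid's height is divided into equal slices at the stated Δz and each level perimeter traced with G1 moves after a G0 lift.

; perimeter-only toolpath
G21 ; units = mm
G90 ; absolute positioning
G28 ; home
; layer 1
G0 Z2.333
G0 X0.000 Y0.000
G1 X11.000 Y0.000
G1 X11.000 Y28.000
G1 X0.000 Y28.000
G1 X0.000 Y0.000
; layer 2
G0 Z4.667
G0 X0.000 Y0.000
G1 X11.000 Y0.000
G1 X11.000 Y28.000
G1 X0.000 Y28.000
G1 X0.000 Y0.000
; layer 3
G0 Z7.000
G0 X0.000 Y0.000
G1 X11.000 Y0.000
G1 X11.000 Y28.000
G1 X0.000 Y28.000
G1 X0.000 Y0.000
M2 ; end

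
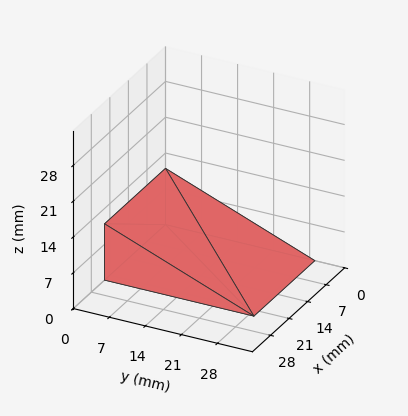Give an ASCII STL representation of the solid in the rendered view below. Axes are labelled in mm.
Reading the render: the shape is a wedge (ramp): 23 × 29 mm base, rising to 11 mm along the y=0 edge and sloping linearly to z=0 at y=29 (dimensions read to the nearest mm from the axis ticks). For the STL, each face is triangulated and given an outward normal.

solid part
  facet normal 0.0000 0.0000 -1.0000
    outer loop
      vertex 23.0 29.0 0.0
      vertex 23.0 0.0 0.0
      vertex 0.0 0.0 0.0
    endloop
  endfacet
  facet normal 0.0000 0.0000 -1.0000
    outer loop
      vertex 0.0 29.0 0.0
      vertex 23.0 29.0 0.0
      vertex 0.0 0.0 0.0
    endloop
  endfacet
  facet normal 0.0000 -1.0000 0.0000
    outer loop
      vertex 0.0 0.0 0.0
      vertex 23.0 0.0 0.0
      vertex 23.0 0.0 11.0
    endloop
  endfacet
  facet normal 0.0000 -1.0000 0.0000
    outer loop
      vertex 0.0 0.0 0.0
      vertex 23.0 0.0 11.0
      vertex 0.0 0.0 11.0
    endloop
  endfacet
  facet normal 0.0000 0.3547 0.9350
    outer loop
      vertex 0.0 0.0 11.0
      vertex 23.0 0.0 11.0
      vertex 23.0 29.0 0.0
    endloop
  endfacet
  facet normal 0.0000 0.3547 0.9350
    outer loop
      vertex 0.0 0.0 11.0
      vertex 23.0 29.0 0.0
      vertex 0.0 29.0 0.0
    endloop
  endfacet
  facet normal -1.0000 0.0000 0.0000
    outer loop
      vertex 0.0 0.0 11.0
      vertex 0.0 29.0 0.0
      vertex 0.0 0.0 0.0
    endloop
  endfacet
  facet normal 1.0000 0.0000 0.0000
    outer loop
      vertex 23.0 0.0 0.0
      vertex 23.0 29.0 0.0
      vertex 23.0 0.0 11.0
    endloop
  endfacet
endsolid part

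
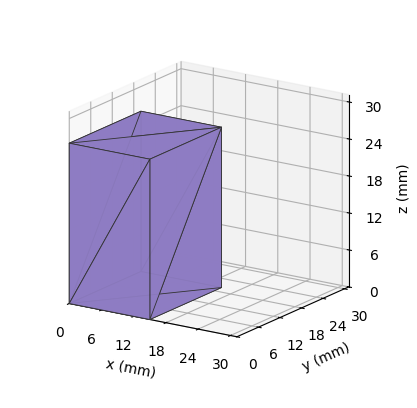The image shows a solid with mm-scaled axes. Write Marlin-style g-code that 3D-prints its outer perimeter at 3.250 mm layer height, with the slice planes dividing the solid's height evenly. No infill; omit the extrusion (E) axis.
Reading the render: the shape is a rectangular box, roughly 15 × 20 mm footprint and 26 mm tall (dimensions read to the nearest mm from the axis ticks). For the g-code, the solid's height is divided into equal slices at the stated Δz and each level perimeter traced with G1 moves after a G0 lift.

; perimeter-only toolpath
G21 ; units = mm
G90 ; absolute positioning
G28 ; home
; layer 1
G0 Z3.250
G0 X0.000 Y0.000
G1 X15.000 Y0.000
G1 X15.000 Y20.000
G1 X0.000 Y20.000
G1 X0.000 Y0.000
; layer 2
G0 Z6.500
G0 X0.000 Y0.000
G1 X15.000 Y0.000
G1 X15.000 Y20.000
G1 X0.000 Y20.000
G1 X0.000 Y0.000
; layer 3
G0 Z9.750
G0 X0.000 Y0.000
G1 X15.000 Y0.000
G1 X15.000 Y20.000
G1 X0.000 Y20.000
G1 X0.000 Y0.000
; layer 4
G0 Z13.000
G0 X0.000 Y0.000
G1 X15.000 Y0.000
G1 X15.000 Y20.000
G1 X0.000 Y20.000
G1 X0.000 Y0.000
; layer 5
G0 Z16.250
G0 X0.000 Y0.000
G1 X15.000 Y0.000
G1 X15.000 Y20.000
G1 X0.000 Y20.000
G1 X0.000 Y0.000
; layer 6
G0 Z19.500
G0 X0.000 Y0.000
G1 X15.000 Y0.000
G1 X15.000 Y20.000
G1 X0.000 Y20.000
G1 X0.000 Y0.000
; layer 7
G0 Z22.750
G0 X0.000 Y0.000
G1 X15.000 Y0.000
G1 X15.000 Y20.000
G1 X0.000 Y20.000
G1 X0.000 Y0.000
; layer 8
G0 Z26.000
G0 X0.000 Y0.000
G1 X15.000 Y0.000
G1 X15.000 Y20.000
G1 X0.000 Y20.000
G1 X0.000 Y0.000
M2 ; end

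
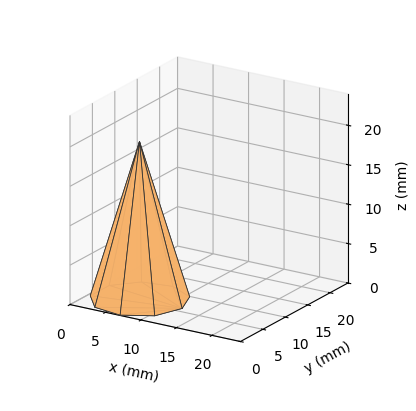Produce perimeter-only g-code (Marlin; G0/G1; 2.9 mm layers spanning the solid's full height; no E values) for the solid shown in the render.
Reading the render: the shape is a regular 9-sided pyramid, base circumscribed radius ≈ 6 mm, apex at z ≈ 20 mm (dimensions read to the nearest mm from the axis ticks). For the g-code, the solid's height is divided into equal slices at the stated Δz and each level perimeter traced with G1 moves after a G0 lift.

; perimeter-only toolpath
G21 ; units = mm
G90 ; absolute positioning
G28 ; home
; layer 1
G0 Z2.9
G0 X11.1 Y6.0
G1 X9.9 Y9.3
G1 X6.9 Y11.1
G1 X3.4 Y10.5
G1 X1.2 Y7.8
G1 X1.2 Y4.2
G1 X3.4 Y1.5
G1 X6.9 Y0.9
G1 X9.9 Y2.7
G1 X11.1 Y6.0
; layer 2
G0 Z5.7
G0 X10.3 Y6.0
G1 X9.3 Y8.8
G1 X6.7 Y10.2
G1 X3.9 Y9.7
G1 X2.0 Y7.5
G1 X2.0 Y4.5
G1 X3.9 Y2.3
G1 X6.7 Y1.8
G1 X9.3 Y3.2
G1 X10.3 Y6.0
; layer 3
G0 Z8.6
G0 X9.4 Y6.0
G1 X8.6 Y8.2
G1 X6.6 Y9.4
G1 X4.3 Y9.0
G1 X2.8 Y7.2
G1 X2.8 Y4.8
G1 X4.3 Y3.0
G1 X6.6 Y2.6
G1 X8.6 Y3.8
G1 X9.4 Y6.0
; layer 4
G0 Z11.4
G0 X8.6 Y6.0
G1 X8.0 Y7.7
G1 X6.4 Y8.5
G1 X4.7 Y8.2
G1 X3.6 Y6.9
G1 X3.6 Y5.1
G1 X4.7 Y3.8
G1 X6.4 Y3.5
G1 X8.0 Y4.3
G1 X8.6 Y6.0
; layer 5
G0 Z14.3
G0 X7.7 Y6.0
G1 X7.3 Y7.1
G1 X6.3 Y7.7
G1 X5.1 Y7.5
G1 X4.4 Y6.6
G1 X4.4 Y5.4
G1 X5.1 Y4.5
G1 X6.3 Y4.3
G1 X7.3 Y4.9
G1 X7.7 Y6.0
; layer 6
G0 Z17.1
G0 X6.9 Y6.0
G1 X6.7 Y6.6
G1 X6.1 Y6.8
G1 X5.6 Y6.7
G1 X5.2 Y6.3
G1 X5.2 Y5.7
G1 X5.6 Y5.3
G1 X6.1 Y5.2
G1 X6.7 Y5.4
G1 X6.9 Y6.0
M2 ; end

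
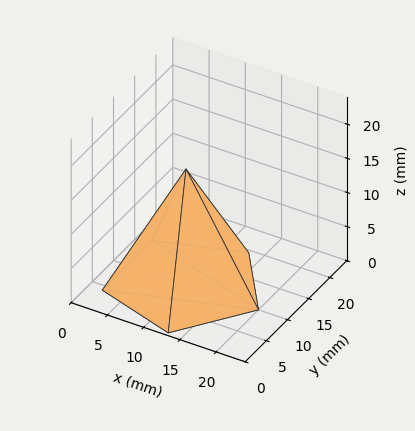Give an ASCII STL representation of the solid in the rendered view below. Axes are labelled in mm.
Reading the render: the shape is a regular 5-sided pyramid, base circumscribed radius ≈ 10 mm, apex at z ≈ 17 mm (dimensions read to the nearest mm from the axis ticks). For the STL, each face is triangulated and given an outward normal.

solid part
  facet normal 0.0000 0.0000 -1.0000
    outer loop
      vertex 1.9 15.9 0.0
      vertex 13.1 19.5 0.0
      vertex 20.0 10.0 0.0
    endloop
  endfacet
  facet normal 0.0000 0.0000 -1.0000
    outer loop
      vertex 1.9 4.1 0.0
      vertex 1.9 15.9 0.0
      vertex 20.0 10.0 0.0
    endloop
  endfacet
  facet normal 0.0000 0.0000 -1.0000
    outer loop
      vertex 13.1 0.5 0.0
      vertex 1.9 4.1 0.0
      vertex 20.0 10.0 0.0
    endloop
  endfacet
  facet normal 0.7306 0.5306 0.4298
    outer loop
      vertex 20.0 10.0 0.0
      vertex 13.1 19.5 0.0
      vertex 10.0 10.0 17.0
    endloop
  endfacet
  facet normal -0.2763 0.8595 0.4300
    outer loop
      vertex 13.1 19.5 0.0
      vertex 1.9 15.9 0.0
      vertex 10.0 10.0 17.0
    endloop
  endfacet
  facet normal -0.9028 0.0000 0.4301
    outer loop
      vertex 1.9 15.9 0.0
      vertex 1.9 4.1 0.0
      vertex 10.0 10.0 17.0
    endloop
  endfacet
  facet normal -0.2763 -0.8595 0.4300
    outer loop
      vertex 1.9 4.1 0.0
      vertex 13.1 0.5 0.0
      vertex 10.0 10.0 17.0
    endloop
  endfacet
  facet normal 0.7306 -0.5306 0.4298
    outer loop
      vertex 13.1 0.5 0.0
      vertex 20.0 10.0 0.0
      vertex 10.0 10.0 17.0
    endloop
  endfacet
endsolid part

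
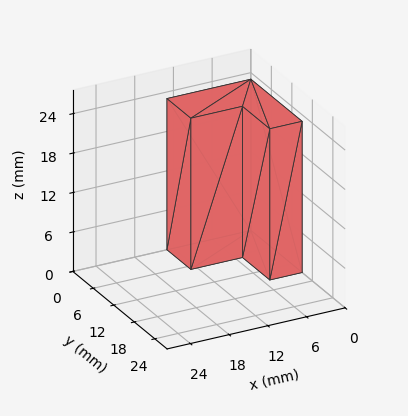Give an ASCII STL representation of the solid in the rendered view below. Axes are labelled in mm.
Reading the render: the shape is an L-shaped prism: outer 13 × 15 mm, arm thicknesses ≈ 7 mm (horizontal) and 5 mm (vertical), extruded 23 mm in z (dimensions read to the nearest mm from the axis ticks). For the STL, each face is triangulated and given an outward normal.

solid part
  facet normal 0.0000 0.0000 -1.0000
    outer loop
      vertex 13.0 7.0 0.0
      vertex 13.0 0.0 0.0
      vertex 0.0 0.0 0.0
    endloop
  endfacet
  facet normal 0.0000 0.0000 -1.0000
    outer loop
      vertex 5.0 7.0 0.0
      vertex 13.0 7.0 0.0
      vertex 0.0 0.0 0.0
    endloop
  endfacet
  facet normal 0.0000 0.0000 -1.0000
    outer loop
      vertex 5.0 15.0 0.0
      vertex 5.0 7.0 0.0
      vertex 0.0 0.0 0.0
    endloop
  endfacet
  facet normal 0.0000 0.0000 -1.0000
    outer loop
      vertex 0.0 15.0 0.0
      vertex 5.0 15.0 0.0
      vertex 0.0 0.0 0.0
    endloop
  endfacet
  facet normal 0.0000 0.0000 1.0000
    outer loop
      vertex 0.0 0.0 23.0
      vertex 13.0 0.0 23.0
      vertex 13.0 7.0 23.0
    endloop
  endfacet
  facet normal 0.0000 0.0000 1.0000
    outer loop
      vertex 0.0 0.0 23.0
      vertex 13.0 7.0 23.0
      vertex 5.0 7.0 23.0
    endloop
  endfacet
  facet normal 0.0000 0.0000 1.0000
    outer loop
      vertex 0.0 0.0 23.0
      vertex 5.0 7.0 23.0
      vertex 5.0 15.0 23.0
    endloop
  endfacet
  facet normal 0.0000 0.0000 1.0000
    outer loop
      vertex 0.0 0.0 23.0
      vertex 5.0 15.0 23.0
      vertex 0.0 15.0 23.0
    endloop
  endfacet
  facet normal 0.0000 -1.0000 0.0000
    outer loop
      vertex 0.0 0.0 0.0
      vertex 13.0 0.0 0.0
      vertex 13.0 0.0 23.0
    endloop
  endfacet
  facet normal 0.0000 -1.0000 0.0000
    outer loop
      vertex 0.0 0.0 0.0
      vertex 13.0 0.0 23.0
      vertex 0.0 0.0 23.0
    endloop
  endfacet
  facet normal 1.0000 0.0000 0.0000
    outer loop
      vertex 13.0 0.0 0.0
      vertex 13.0 7.0 0.0
      vertex 13.0 7.0 23.0
    endloop
  endfacet
  facet normal 1.0000 0.0000 0.0000
    outer loop
      vertex 13.0 0.0 0.0
      vertex 13.0 7.0 23.0
      vertex 13.0 0.0 23.0
    endloop
  endfacet
  facet normal 0.0000 1.0000 0.0000
    outer loop
      vertex 13.0 7.0 0.0
      vertex 5.0 7.0 0.0
      vertex 5.0 7.0 23.0
    endloop
  endfacet
  facet normal 0.0000 1.0000 0.0000
    outer loop
      vertex 13.0 7.0 0.0
      vertex 5.0 7.0 23.0
      vertex 13.0 7.0 23.0
    endloop
  endfacet
  facet normal 1.0000 0.0000 0.0000
    outer loop
      vertex 5.0 7.0 0.0
      vertex 5.0 15.0 0.0
      vertex 5.0 15.0 23.0
    endloop
  endfacet
  facet normal 1.0000 0.0000 0.0000
    outer loop
      vertex 5.0 7.0 0.0
      vertex 5.0 15.0 23.0
      vertex 5.0 7.0 23.0
    endloop
  endfacet
  facet normal 0.0000 1.0000 0.0000
    outer loop
      vertex 5.0 15.0 0.0
      vertex 0.0 15.0 0.0
      vertex 0.0 15.0 23.0
    endloop
  endfacet
  facet normal 0.0000 1.0000 0.0000
    outer loop
      vertex 5.0 15.0 0.0
      vertex 0.0 15.0 23.0
      vertex 5.0 15.0 23.0
    endloop
  endfacet
  facet normal -1.0000 0.0000 0.0000
    outer loop
      vertex 0.0 15.0 0.0
      vertex 0.0 0.0 0.0
      vertex 0.0 0.0 23.0
    endloop
  endfacet
  facet normal -1.0000 0.0000 0.0000
    outer loop
      vertex 0.0 15.0 0.0
      vertex 0.0 0.0 23.0
      vertex 0.0 15.0 23.0
    endloop
  endfacet
endsolid part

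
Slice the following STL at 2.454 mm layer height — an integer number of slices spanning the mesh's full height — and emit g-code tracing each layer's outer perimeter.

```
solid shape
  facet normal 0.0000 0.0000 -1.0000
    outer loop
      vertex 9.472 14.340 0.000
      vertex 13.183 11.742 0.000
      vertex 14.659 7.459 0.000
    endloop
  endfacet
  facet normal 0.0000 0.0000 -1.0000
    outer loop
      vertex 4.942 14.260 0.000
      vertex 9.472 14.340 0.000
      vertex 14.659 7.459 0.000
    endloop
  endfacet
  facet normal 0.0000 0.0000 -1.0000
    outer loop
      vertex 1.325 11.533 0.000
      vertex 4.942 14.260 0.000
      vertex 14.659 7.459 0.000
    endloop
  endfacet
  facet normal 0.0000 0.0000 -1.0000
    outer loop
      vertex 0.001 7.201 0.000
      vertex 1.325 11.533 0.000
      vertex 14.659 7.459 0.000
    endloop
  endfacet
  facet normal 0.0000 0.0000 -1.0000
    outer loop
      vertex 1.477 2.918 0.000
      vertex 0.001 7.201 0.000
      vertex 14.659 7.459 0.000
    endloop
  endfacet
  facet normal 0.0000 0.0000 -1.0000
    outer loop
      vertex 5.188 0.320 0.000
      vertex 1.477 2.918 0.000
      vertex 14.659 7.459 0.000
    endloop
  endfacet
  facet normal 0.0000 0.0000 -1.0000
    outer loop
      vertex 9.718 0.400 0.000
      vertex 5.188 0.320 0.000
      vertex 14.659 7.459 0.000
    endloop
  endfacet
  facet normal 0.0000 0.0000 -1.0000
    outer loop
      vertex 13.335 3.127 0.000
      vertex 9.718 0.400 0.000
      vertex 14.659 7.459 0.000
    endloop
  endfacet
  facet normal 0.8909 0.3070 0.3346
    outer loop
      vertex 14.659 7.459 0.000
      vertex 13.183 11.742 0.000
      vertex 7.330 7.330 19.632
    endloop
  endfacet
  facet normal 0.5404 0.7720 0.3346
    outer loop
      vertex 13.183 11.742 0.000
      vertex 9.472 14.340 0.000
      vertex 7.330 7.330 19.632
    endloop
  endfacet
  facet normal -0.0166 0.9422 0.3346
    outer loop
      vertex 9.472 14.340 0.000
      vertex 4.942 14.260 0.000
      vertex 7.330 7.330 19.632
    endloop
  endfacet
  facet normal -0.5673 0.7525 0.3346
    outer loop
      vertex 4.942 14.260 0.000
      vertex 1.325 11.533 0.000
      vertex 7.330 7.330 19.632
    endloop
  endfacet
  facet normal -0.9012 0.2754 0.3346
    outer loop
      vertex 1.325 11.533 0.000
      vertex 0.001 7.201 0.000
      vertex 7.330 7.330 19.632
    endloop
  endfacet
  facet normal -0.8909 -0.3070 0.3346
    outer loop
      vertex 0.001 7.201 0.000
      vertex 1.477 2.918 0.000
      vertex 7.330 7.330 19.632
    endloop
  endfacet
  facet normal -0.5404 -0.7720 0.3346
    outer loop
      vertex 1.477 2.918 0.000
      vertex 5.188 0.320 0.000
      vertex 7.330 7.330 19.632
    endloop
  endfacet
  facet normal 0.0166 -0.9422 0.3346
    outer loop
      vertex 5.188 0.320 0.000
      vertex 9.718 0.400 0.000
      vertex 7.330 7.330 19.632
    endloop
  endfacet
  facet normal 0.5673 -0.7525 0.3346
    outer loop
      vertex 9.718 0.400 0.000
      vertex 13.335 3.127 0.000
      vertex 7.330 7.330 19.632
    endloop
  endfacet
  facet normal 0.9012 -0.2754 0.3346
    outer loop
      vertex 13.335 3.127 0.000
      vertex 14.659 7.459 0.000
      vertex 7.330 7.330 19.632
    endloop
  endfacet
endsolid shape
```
; perimeter-only toolpath
G21 ; units = mm
G90 ; absolute positioning
G28 ; home
; layer 1
G0 Z2.454
G0 X13.743 Y7.443
G1 X12.451 Y11.191
G1 X9.204 Y13.464
G1 X5.240 Y13.394
G1 X2.076 Y11.008
G1 X0.917 Y7.217
G1 X2.209 Y3.470
G1 X5.456 Y1.196
G1 X9.419 Y1.266
G1 X12.584 Y3.652
G1 X13.743 Y7.443
; layer 2
G0 Z4.908
G0 X12.827 Y7.427
G1 X11.720 Y10.639
G1 X8.936 Y12.587
G1 X5.539 Y12.527
G1 X2.826 Y10.482
G1 X1.833 Y7.233
G1 X2.940 Y4.021
G1 X5.723 Y2.072
G1 X9.121 Y2.133
G1 X11.834 Y4.178
G1 X12.827 Y7.427
; layer 3
G0 Z7.362
G0 X11.911 Y7.411
G1 X10.988 Y10.088
G1 X8.669 Y11.711
G1 X5.838 Y11.661
G1 X3.577 Y9.957
G1 X2.749 Y7.249
G1 X3.672 Y4.572
G1 X5.991 Y2.949
G1 X8.823 Y2.999
G1 X11.083 Y4.703
G1 X11.911 Y7.411
; layer 4
G0 Z9.816
G0 X10.995 Y7.394
G1 X10.256 Y9.536
G1 X8.401 Y10.835
G1 X6.136 Y10.795
G1 X4.327 Y9.431
G1 X3.666 Y7.265
G1 X4.404 Y5.124
G1 X6.259 Y3.825
G1 X8.524 Y3.865
G1 X10.332 Y5.229
G1 X10.995 Y7.394
; layer 5
G0 Z12.270
G0 X10.078 Y7.378
G1 X9.525 Y8.985
G1 X8.133 Y9.959
G1 X6.434 Y9.929
G1 X5.078 Y8.906
G1 X4.582 Y7.282
G1 X5.135 Y5.675
G1 X6.527 Y4.701
G1 X8.226 Y4.731
G1 X9.582 Y5.754
G1 X10.078 Y7.378
; layer 6
G0 Z14.724
G0 X9.162 Y7.362
G1 X8.793 Y8.433
G1 X7.866 Y9.082
G1 X6.733 Y9.062
G1 X5.829 Y8.381
G1 X5.498 Y7.298
G1 X5.867 Y6.227
G1 X6.795 Y5.578
G1 X7.927 Y5.598
G1 X8.831 Y6.279
G1 X9.162 Y7.362
; layer 7
G0 Z17.178
G0 X8.246 Y7.346
G1 X8.062 Y7.882
G1 X7.598 Y8.206
G1 X7.032 Y8.196
G1 X6.579 Y7.855
G1 X6.414 Y7.314
G1 X6.598 Y6.779
G1 X7.062 Y6.454
G1 X7.629 Y6.464
G1 X8.081 Y6.805
G1 X8.246 Y7.346
M2 ; end

The solid is a regular 10-sided pyramid, base circumscribed radius ≈ 7.33 mm, apex at z ≈ 19.6 mm. Slicing at Δz = 2.454 mm — 8 equal slices spanning the solid's height, so layer i sits at z = i·h/8 — gives 7 non-empty perimeters. Each is a 10-segment closed polygon; G0 lifts to the layer z and rapids to the start vertex, then G1 traces the edges. The cross-section shrinks linearly with z (the slice at the apex is degenerate and omitted).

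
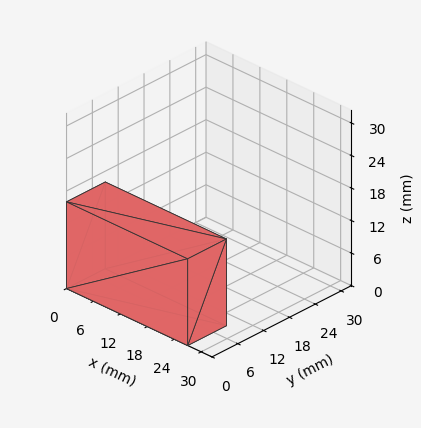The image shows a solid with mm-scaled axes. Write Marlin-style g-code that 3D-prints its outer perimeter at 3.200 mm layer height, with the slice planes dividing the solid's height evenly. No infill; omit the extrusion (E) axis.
Reading the render: the shape is a rectangular box, roughly 27 × 9 mm footprint and 16 mm tall (dimensions read to the nearest mm from the axis ticks). For the g-code, the solid's height is divided into equal slices at the stated Δz and each level perimeter traced with G1 moves after a G0 lift.

; perimeter-only toolpath
G21 ; units = mm
G90 ; absolute positioning
G28 ; home
; layer 1
G0 Z3.200
G0 X0.000 Y0.000
G1 X27.000 Y0.000
G1 X27.000 Y9.000
G1 X0.000 Y9.000
G1 X0.000 Y0.000
; layer 2
G0 Z6.400
G0 X0.000 Y0.000
G1 X27.000 Y0.000
G1 X27.000 Y9.000
G1 X0.000 Y9.000
G1 X0.000 Y0.000
; layer 3
G0 Z9.600
G0 X0.000 Y0.000
G1 X27.000 Y0.000
G1 X27.000 Y9.000
G1 X0.000 Y9.000
G1 X0.000 Y0.000
; layer 4
G0 Z12.800
G0 X0.000 Y0.000
G1 X27.000 Y0.000
G1 X27.000 Y9.000
G1 X0.000 Y9.000
G1 X0.000 Y0.000
; layer 5
G0 Z16.000
G0 X0.000 Y0.000
G1 X27.000 Y0.000
G1 X27.000 Y9.000
G1 X0.000 Y9.000
G1 X0.000 Y0.000
M2 ; end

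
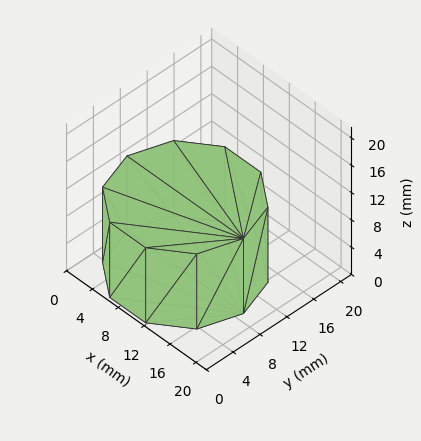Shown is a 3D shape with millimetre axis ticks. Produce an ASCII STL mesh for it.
Reading the render: the shape is a regular 10-sided prism (a cylinder approximated with 10 flat sides), circumscribed radius ≈ 9 mm, height ≈ 11 mm (dimensions read to the nearest mm from the axis ticks). For the STL, each face is triangulated and given an outward normal.

solid part
  facet normal 0.0000 0.0000 -1.0000
    outer loop
      vertex 11.781 17.560 0.000
      vertex 16.281 14.290 0.000
      vertex 18.000 9.000 0.000
    endloop
  endfacet
  facet normal 0.0000 0.0000 -1.0000
    outer loop
      vertex 6.219 17.560 0.000
      vertex 11.781 17.560 0.000
      vertex 18.000 9.000 0.000
    endloop
  endfacet
  facet normal 0.0000 0.0000 -1.0000
    outer loop
      vertex 1.719 14.290 0.000
      vertex 6.219 17.560 0.000
      vertex 18.000 9.000 0.000
    endloop
  endfacet
  facet normal 0.0000 0.0000 -1.0000
    outer loop
      vertex 0.000 9.000 0.000
      vertex 1.719 14.290 0.000
      vertex 18.000 9.000 0.000
    endloop
  endfacet
  facet normal 0.0000 0.0000 -1.0000
    outer loop
      vertex 1.719 3.710 0.000
      vertex 0.000 9.000 0.000
      vertex 18.000 9.000 0.000
    endloop
  endfacet
  facet normal 0.0000 0.0000 -1.0000
    outer loop
      vertex 6.219 0.440 0.000
      vertex 1.719 3.710 0.000
      vertex 18.000 9.000 0.000
    endloop
  endfacet
  facet normal 0.0000 0.0000 -1.0000
    outer loop
      vertex 11.781 0.440 0.000
      vertex 6.219 0.440 0.000
      vertex 18.000 9.000 0.000
    endloop
  endfacet
  facet normal 0.0000 0.0000 -1.0000
    outer loop
      vertex 16.281 3.710 0.000
      vertex 11.781 0.440 0.000
      vertex 18.000 9.000 0.000
    endloop
  endfacet
  facet normal 0.0000 0.0000 1.0000
    outer loop
      vertex 18.000 9.000 11.000
      vertex 16.281 14.290 11.000
      vertex 11.781 17.560 11.000
    endloop
  endfacet
  facet normal 0.0000 0.0000 1.0000
    outer loop
      vertex 18.000 9.000 11.000
      vertex 11.781 17.560 11.000
      vertex 6.219 17.560 11.000
    endloop
  endfacet
  facet normal 0.0000 0.0000 1.0000
    outer loop
      vertex 18.000 9.000 11.000
      vertex 6.219 17.560 11.000
      vertex 1.719 14.290 11.000
    endloop
  endfacet
  facet normal 0.0000 0.0000 1.0000
    outer loop
      vertex 18.000 9.000 11.000
      vertex 1.719 14.290 11.000
      vertex 0.000 9.000 11.000
    endloop
  endfacet
  facet normal 0.0000 0.0000 1.0000
    outer loop
      vertex 18.000 9.000 11.000
      vertex 0.000 9.000 11.000
      vertex 1.719 3.710 11.000
    endloop
  endfacet
  facet normal 0.0000 0.0000 1.0000
    outer loop
      vertex 18.000 9.000 11.000
      vertex 1.719 3.710 11.000
      vertex 6.219 0.440 11.000
    endloop
  endfacet
  facet normal 0.0000 0.0000 1.0000
    outer loop
      vertex 18.000 9.000 11.000
      vertex 6.219 0.440 11.000
      vertex 11.781 0.440 11.000
    endloop
  endfacet
  facet normal 0.0000 0.0000 1.0000
    outer loop
      vertex 18.000 9.000 11.000
      vertex 11.781 0.440 11.000
      vertex 16.281 3.710 11.000
    endloop
  endfacet
  facet normal 0.9510 0.3090 0.0000
    outer loop
      vertex 18.000 9.000 0.000
      vertex 16.281 14.290 0.000
      vertex 16.281 14.290 11.000
    endloop
  endfacet
  facet normal 0.9510 0.3090 0.0000
    outer loop
      vertex 18.000 9.000 0.000
      vertex 16.281 14.290 11.000
      vertex 18.000 9.000 11.000
    endloop
  endfacet
  facet normal 0.5879 0.8090 0.0000
    outer loop
      vertex 16.281 14.290 0.000
      vertex 11.781 17.560 0.000
      vertex 11.781 17.560 11.000
    endloop
  endfacet
  facet normal 0.5879 0.8090 0.0000
    outer loop
      vertex 16.281 14.290 0.000
      vertex 11.781 17.560 11.000
      vertex 16.281 14.290 11.000
    endloop
  endfacet
  facet normal 0.0000 1.0000 0.0000
    outer loop
      vertex 11.781 17.560 0.000
      vertex 6.219 17.560 0.000
      vertex 6.219 17.560 11.000
    endloop
  endfacet
  facet normal 0.0000 1.0000 0.0000
    outer loop
      vertex 11.781 17.560 0.000
      vertex 6.219 17.560 11.000
      vertex 11.781 17.560 11.000
    endloop
  endfacet
  facet normal -0.5879 0.8090 0.0000
    outer loop
      vertex 6.219 17.560 0.000
      vertex 1.719 14.290 0.000
      vertex 1.719 14.290 11.000
    endloop
  endfacet
  facet normal -0.5879 0.8090 0.0000
    outer loop
      vertex 6.219 17.560 0.000
      vertex 1.719 14.290 11.000
      vertex 6.219 17.560 11.000
    endloop
  endfacet
  facet normal -0.9510 0.3090 0.0000
    outer loop
      vertex 1.719 14.290 0.000
      vertex 0.000 9.000 0.000
      vertex 0.000 9.000 11.000
    endloop
  endfacet
  facet normal -0.9510 0.3090 0.0000
    outer loop
      vertex 1.719 14.290 0.000
      vertex 0.000 9.000 11.000
      vertex 1.719 14.290 11.000
    endloop
  endfacet
  facet normal -0.9510 -0.3090 0.0000
    outer loop
      vertex 0.000 9.000 0.000
      vertex 1.719 3.710 0.000
      vertex 1.719 3.710 11.000
    endloop
  endfacet
  facet normal -0.9510 -0.3090 0.0000
    outer loop
      vertex 0.000 9.000 0.000
      vertex 1.719 3.710 11.000
      vertex 0.000 9.000 11.000
    endloop
  endfacet
  facet normal -0.5879 -0.8090 0.0000
    outer loop
      vertex 1.719 3.710 0.000
      vertex 6.219 0.440 0.000
      vertex 6.219 0.440 11.000
    endloop
  endfacet
  facet normal -0.5879 -0.8090 0.0000
    outer loop
      vertex 1.719 3.710 0.000
      vertex 6.219 0.440 11.000
      vertex 1.719 3.710 11.000
    endloop
  endfacet
  facet normal 0.0000 -1.0000 0.0000
    outer loop
      vertex 6.219 0.440 0.000
      vertex 11.781 0.440 0.000
      vertex 11.781 0.440 11.000
    endloop
  endfacet
  facet normal 0.0000 -1.0000 0.0000
    outer loop
      vertex 6.219 0.440 0.000
      vertex 11.781 0.440 11.000
      vertex 6.219 0.440 11.000
    endloop
  endfacet
  facet normal 0.5879 -0.8090 0.0000
    outer loop
      vertex 11.781 0.440 0.000
      vertex 16.281 3.710 0.000
      vertex 16.281 3.710 11.000
    endloop
  endfacet
  facet normal 0.5879 -0.8090 0.0000
    outer loop
      vertex 11.781 0.440 0.000
      vertex 16.281 3.710 11.000
      vertex 11.781 0.440 11.000
    endloop
  endfacet
  facet normal 0.9510 -0.3090 0.0000
    outer loop
      vertex 16.281 3.710 0.000
      vertex 18.000 9.000 0.000
      vertex 18.000 9.000 11.000
    endloop
  endfacet
  facet normal 0.9510 -0.3090 0.0000
    outer loop
      vertex 16.281 3.710 0.000
      vertex 18.000 9.000 11.000
      vertex 16.281 3.710 11.000
    endloop
  endfacet
endsolid part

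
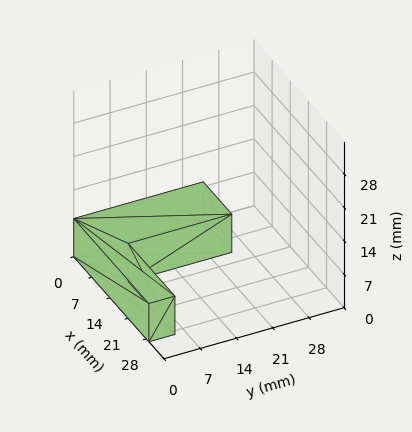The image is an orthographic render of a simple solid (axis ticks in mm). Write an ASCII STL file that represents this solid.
Reading the render: the shape is an L-shaped prism: outer 29 × 25 mm, arm thicknesses ≈ 5 mm (horizontal) and 11 mm (vertical), extruded 8 mm in z (dimensions read to the nearest mm from the axis ticks). For the STL, each face is triangulated and given an outward normal.

solid part
  facet normal 0.0000 0.0000 -1.0000
    outer loop
      vertex 29.000 5.000 0.000
      vertex 29.000 0.000 0.000
      vertex 0.000 0.000 0.000
    endloop
  endfacet
  facet normal 0.0000 0.0000 -1.0000
    outer loop
      vertex 11.000 5.000 0.000
      vertex 29.000 5.000 0.000
      vertex 0.000 0.000 0.000
    endloop
  endfacet
  facet normal 0.0000 0.0000 -1.0000
    outer loop
      vertex 11.000 25.000 0.000
      vertex 11.000 5.000 0.000
      vertex 0.000 0.000 0.000
    endloop
  endfacet
  facet normal 0.0000 0.0000 -1.0000
    outer loop
      vertex 0.000 25.000 0.000
      vertex 11.000 25.000 0.000
      vertex 0.000 0.000 0.000
    endloop
  endfacet
  facet normal 0.0000 0.0000 1.0000
    outer loop
      vertex 0.000 0.000 8.000
      vertex 29.000 0.000 8.000
      vertex 29.000 5.000 8.000
    endloop
  endfacet
  facet normal 0.0000 0.0000 1.0000
    outer loop
      vertex 0.000 0.000 8.000
      vertex 29.000 5.000 8.000
      vertex 11.000 5.000 8.000
    endloop
  endfacet
  facet normal 0.0000 0.0000 1.0000
    outer loop
      vertex 0.000 0.000 8.000
      vertex 11.000 5.000 8.000
      vertex 11.000 25.000 8.000
    endloop
  endfacet
  facet normal 0.0000 0.0000 1.0000
    outer loop
      vertex 0.000 0.000 8.000
      vertex 11.000 25.000 8.000
      vertex 0.000 25.000 8.000
    endloop
  endfacet
  facet normal 0.0000 -1.0000 0.0000
    outer loop
      vertex 0.000 0.000 0.000
      vertex 29.000 0.000 0.000
      vertex 29.000 0.000 8.000
    endloop
  endfacet
  facet normal 0.0000 -1.0000 0.0000
    outer loop
      vertex 0.000 0.000 0.000
      vertex 29.000 0.000 8.000
      vertex 0.000 0.000 8.000
    endloop
  endfacet
  facet normal 1.0000 0.0000 0.0000
    outer loop
      vertex 29.000 0.000 0.000
      vertex 29.000 5.000 0.000
      vertex 29.000 5.000 8.000
    endloop
  endfacet
  facet normal 1.0000 0.0000 0.0000
    outer loop
      vertex 29.000 0.000 0.000
      vertex 29.000 5.000 8.000
      vertex 29.000 0.000 8.000
    endloop
  endfacet
  facet normal 0.0000 1.0000 0.0000
    outer loop
      vertex 29.000 5.000 0.000
      vertex 11.000 5.000 0.000
      vertex 11.000 5.000 8.000
    endloop
  endfacet
  facet normal 0.0000 1.0000 0.0000
    outer loop
      vertex 29.000 5.000 0.000
      vertex 11.000 5.000 8.000
      vertex 29.000 5.000 8.000
    endloop
  endfacet
  facet normal 1.0000 0.0000 0.0000
    outer loop
      vertex 11.000 5.000 0.000
      vertex 11.000 25.000 0.000
      vertex 11.000 25.000 8.000
    endloop
  endfacet
  facet normal 1.0000 0.0000 0.0000
    outer loop
      vertex 11.000 5.000 0.000
      vertex 11.000 25.000 8.000
      vertex 11.000 5.000 8.000
    endloop
  endfacet
  facet normal 0.0000 1.0000 0.0000
    outer loop
      vertex 11.000 25.000 0.000
      vertex 0.000 25.000 0.000
      vertex 0.000 25.000 8.000
    endloop
  endfacet
  facet normal 0.0000 1.0000 0.0000
    outer loop
      vertex 11.000 25.000 0.000
      vertex 0.000 25.000 8.000
      vertex 11.000 25.000 8.000
    endloop
  endfacet
  facet normal -1.0000 0.0000 0.0000
    outer loop
      vertex 0.000 25.000 0.000
      vertex 0.000 0.000 0.000
      vertex 0.000 0.000 8.000
    endloop
  endfacet
  facet normal -1.0000 0.0000 0.0000
    outer loop
      vertex 0.000 25.000 0.000
      vertex 0.000 0.000 8.000
      vertex 0.000 25.000 8.000
    endloop
  endfacet
endsolid part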